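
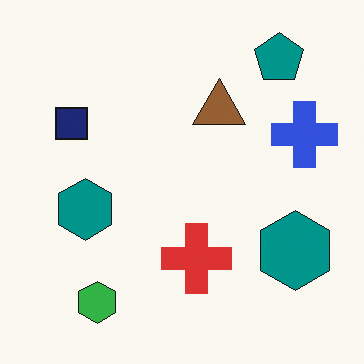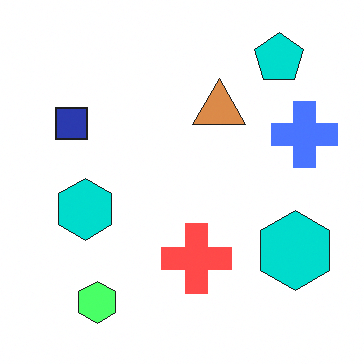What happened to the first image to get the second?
Brightened a lot.

Every pixel — background and shapes alike — is uniformly brightened.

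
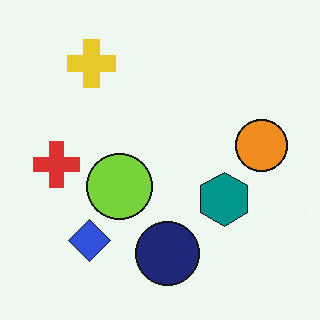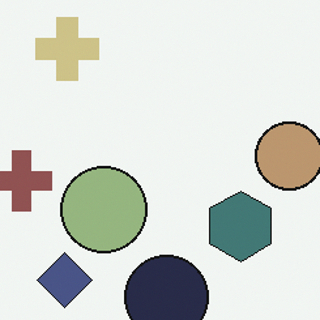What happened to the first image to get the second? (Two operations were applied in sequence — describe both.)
The second image is the first cropped to a modestly smaller region and rescaled, then heavily desaturated.

The visible shapes are larger and the field of view is narrower; shapes near the original edges may be partly or wholly outside the frame — a crop-and-rescale. All colors are more muted and greyish — a global saturation change.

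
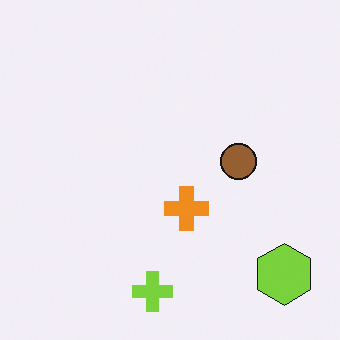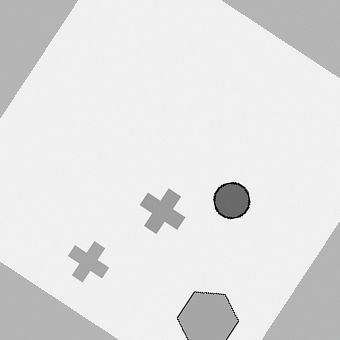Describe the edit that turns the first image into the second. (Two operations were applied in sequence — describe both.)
The second image is the first rotated clockwise by a large amount — several tens of degrees, then converted to grayscale.

Every shape is tilted by the same angle and the image corners show triangular fill wedges — a whole-image rotation by a non-right angle. All color is removed — every shape is now a shade of grey.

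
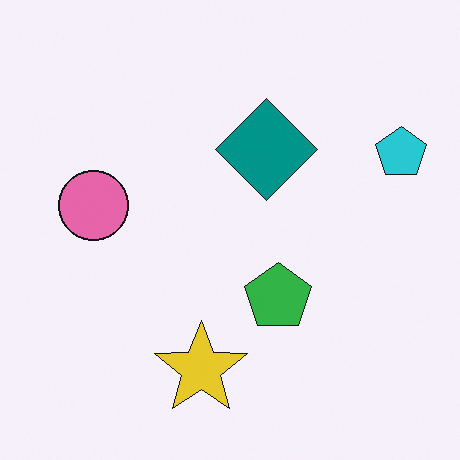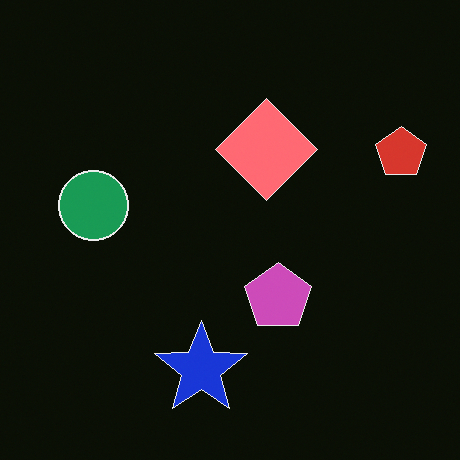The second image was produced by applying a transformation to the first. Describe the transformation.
The image was color-inverted (negative).

The light background has become dark and every shape's color is its complement — a photographic negative.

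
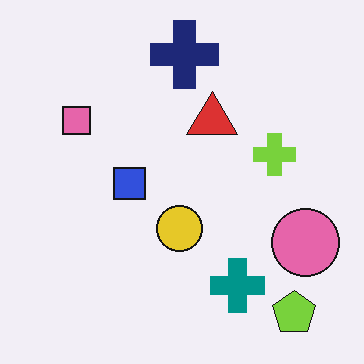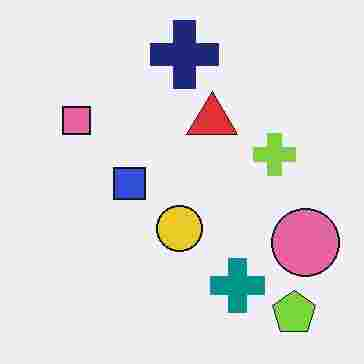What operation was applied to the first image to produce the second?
The second image is the first heavily JPEG-compressed with obvious blocking artifacts.

Blocky 8×8 compression artifacts appear around shape edges and the flat background shows ringing — characteristic JPEG degradation.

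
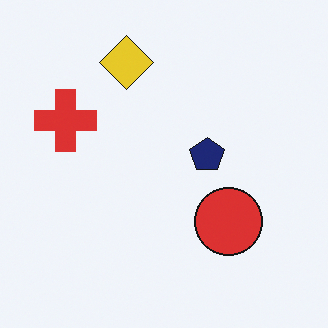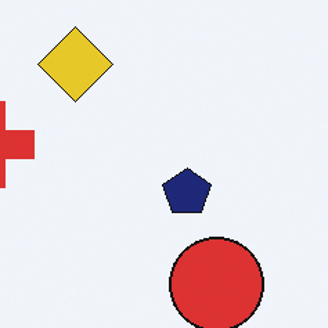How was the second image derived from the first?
It was cropped slightly and scaled back up.

The visible shapes are larger and the field of view is narrower; shapes near the original edges may be partly or wholly outside the frame — a crop-and-rescale.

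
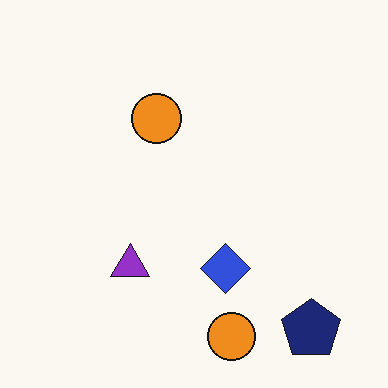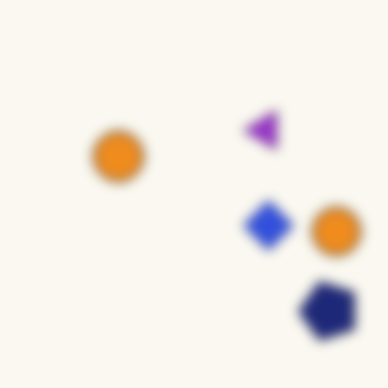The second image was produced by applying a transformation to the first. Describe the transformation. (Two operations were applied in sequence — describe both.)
The image was transposed (reflected across the top-left ↔ bottom-right diagonal), then strongly gaussian-blurred.

Shapes have swapped their row and column positions — what was in the top-right is now in the bottom-left — a diagonal reflection. Shape edges and outlines are uniformly softened across the whole image.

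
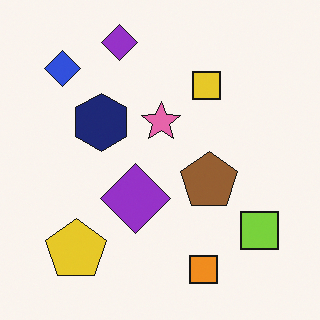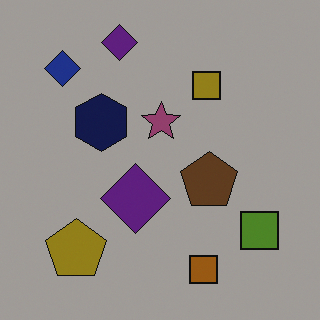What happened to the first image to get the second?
The second image is the first substantially darkened.

Every pixel — background and shapes alike — is uniformly darkened.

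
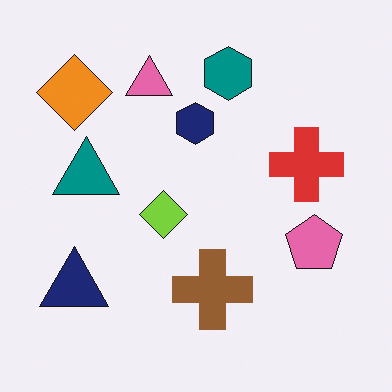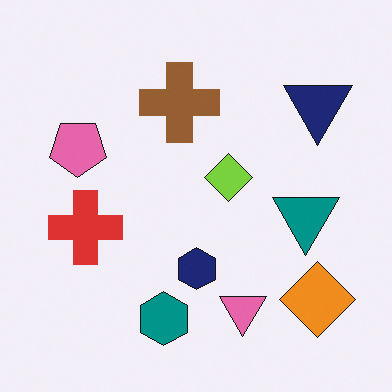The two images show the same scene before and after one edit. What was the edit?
It was rotated 180°.

The orange diamond sits in the top-left of the first image and the bottom-right of the second — consistent with a whole-image 180° rotation.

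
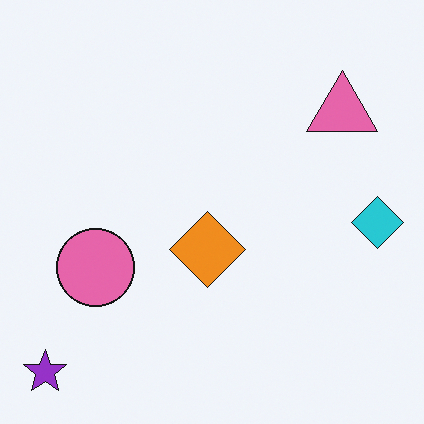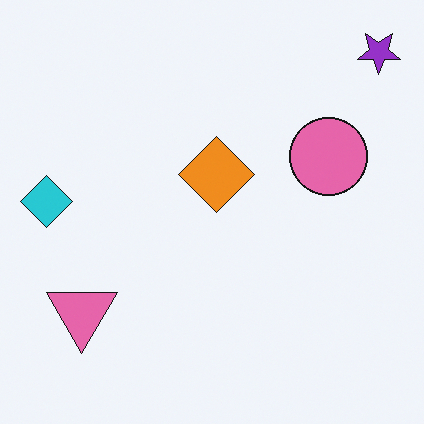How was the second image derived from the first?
The transformation is: rotated 180°.

The purple star sits in the bottom-left of the first image and the top-right of the second — consistent with a whole-image 180° rotation.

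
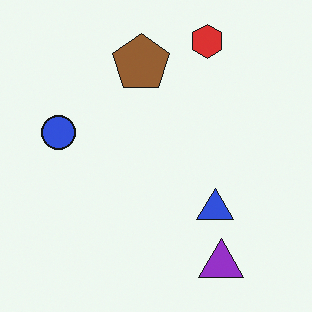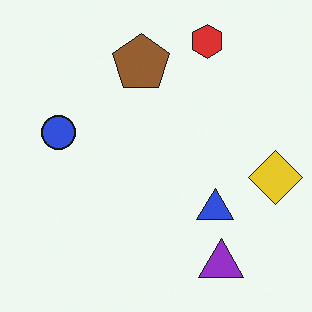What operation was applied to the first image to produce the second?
The transformation is: overlaid with an additional yellow diamond.

A yellow diamond appears in the second image that is absent from the first.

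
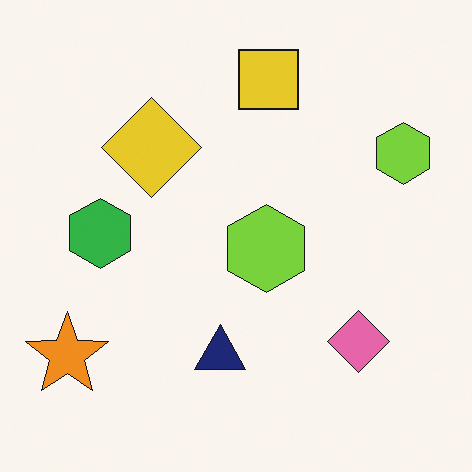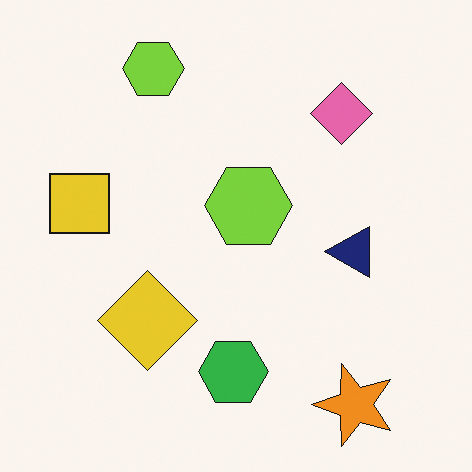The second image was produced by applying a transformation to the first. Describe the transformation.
This is the original image rotated 90° counter-clockwise.

The orange star sits in the bottom-left of the first image and the bottom-right of the second — consistent with a whole-image 90° counter-clockwise rotation.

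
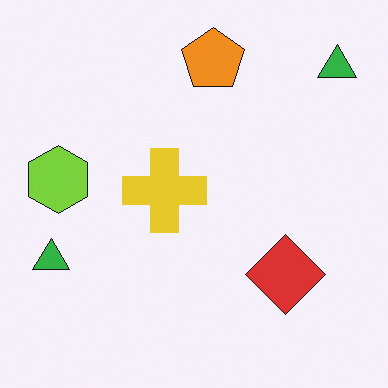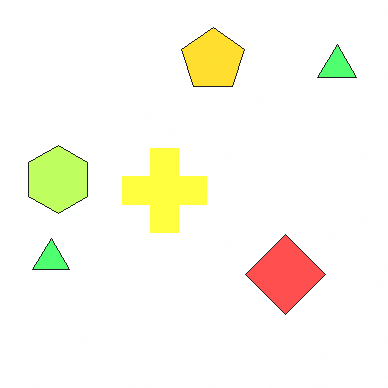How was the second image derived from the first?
The second image is the first noticeably brightened.

Every pixel — background and shapes alike — is uniformly brightened.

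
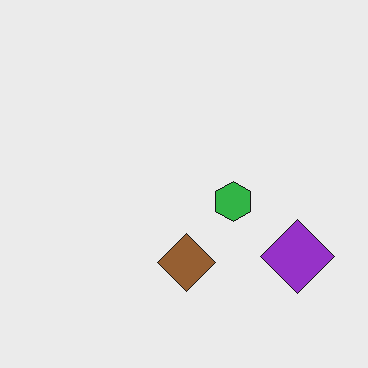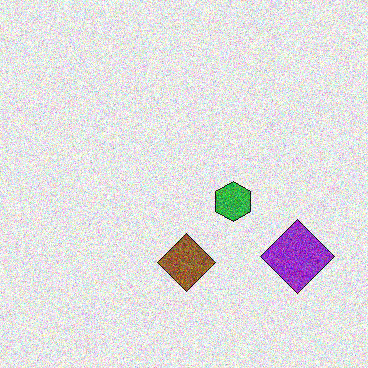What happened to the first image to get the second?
The second image is the first degraded with strong gaussian noise.

Random speckle covers the whole image, including the flat background.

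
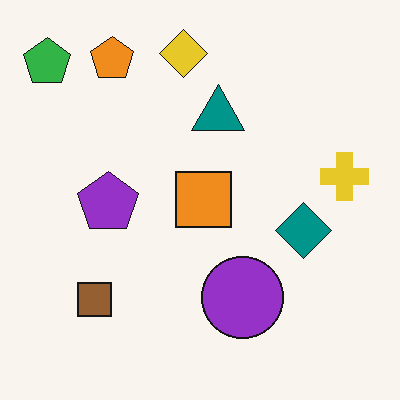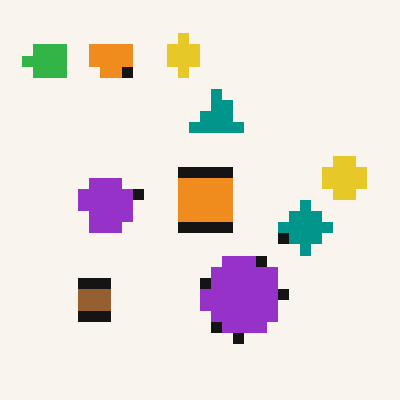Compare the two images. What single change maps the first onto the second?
This is the original image coarsely pixelated.

Shapes are reduced to large square blocks; fine edges and outlines are lost — a downscale-then-upscale (mosaic) effect.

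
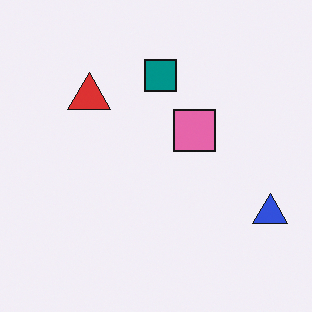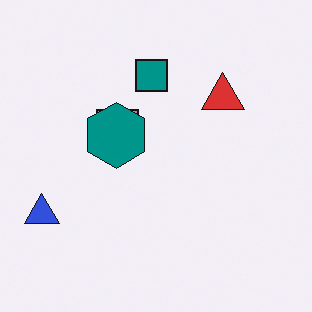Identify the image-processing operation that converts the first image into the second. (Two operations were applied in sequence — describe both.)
The second image is the first flipped horizontally (left ↔ right), then overlaid with an additional teal hexagon.

The blue triangle is in the bottom-right of the first image and the bottom-left of the second — shapes on opposite sides of the vertical midline have swapped in a mirror flip. A teal hexagon appears in the second image that is absent from the first.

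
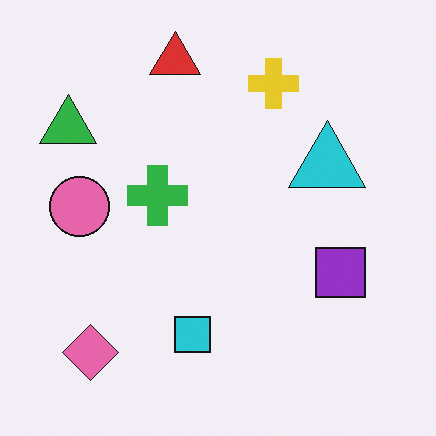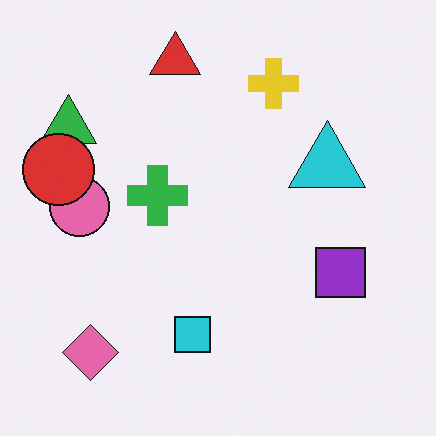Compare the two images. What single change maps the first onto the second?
The second image is the first overlaid with an additional red circle.

A red circle appears in the second image that is absent from the first.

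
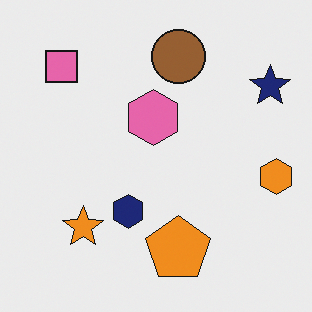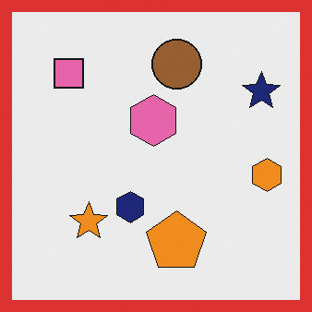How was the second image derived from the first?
The transformation is: framed with a red border.

A solid red frame runs around the edge of the second image, with the content slightly shrunk inside it.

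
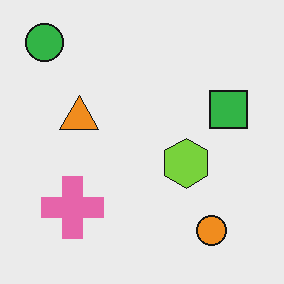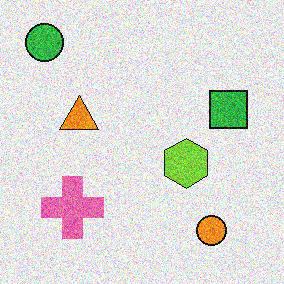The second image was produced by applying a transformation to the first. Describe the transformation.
The second image is the first degraded with visible gaussian noise.

Random speckle covers the whole image, including the flat background.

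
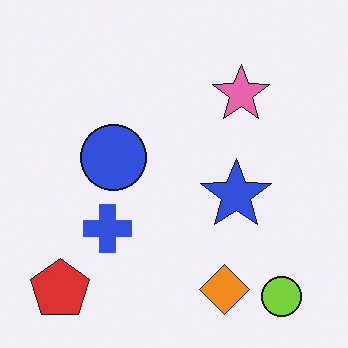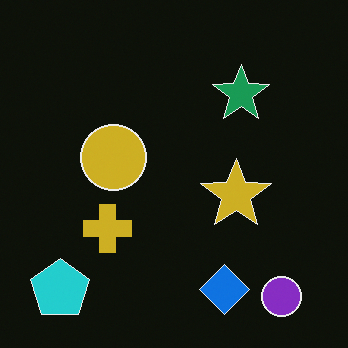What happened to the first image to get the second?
Color-inverted (negative).

The light background has become dark and every shape's color is its complement — a photographic negative.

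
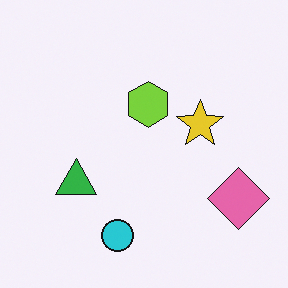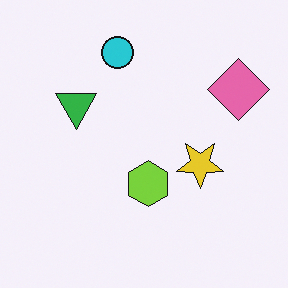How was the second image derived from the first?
The transformation is: flipped vertically (top ↔ bottom).

The cyan circle is in the bottom of the first image and the top of the second — shapes on opposite sides of the horizontal midline have swapped in a mirror flip.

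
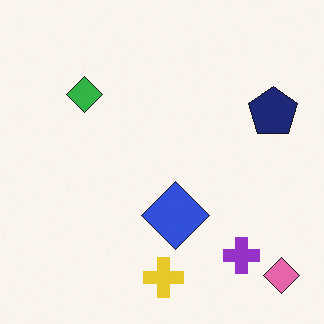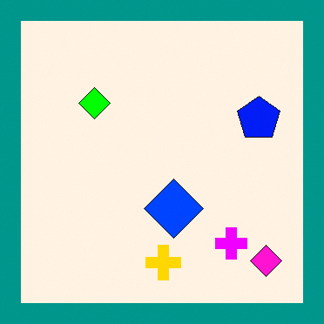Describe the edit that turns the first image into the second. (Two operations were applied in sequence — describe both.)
This is the original image heavily oversaturated, then framed with a teal border.

All colors are more vivid — a global saturation change. A solid teal frame runs around the edge of the second image, with the content slightly shrunk inside it.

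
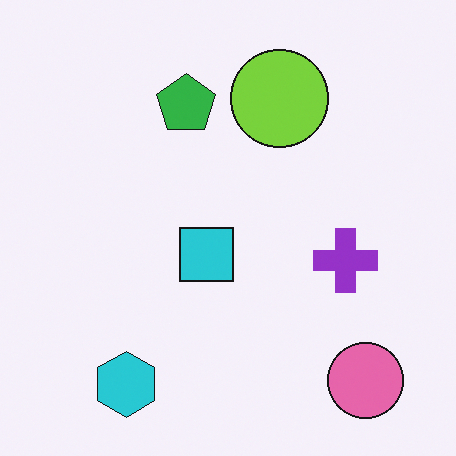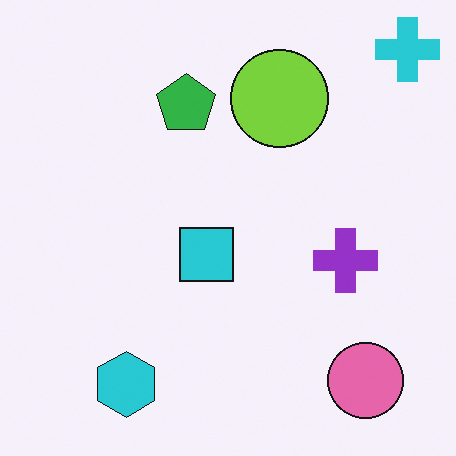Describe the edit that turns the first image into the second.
The second image is the first overlaid with an additional cyan cross.

A cyan cross appears in the second image that is absent from the first.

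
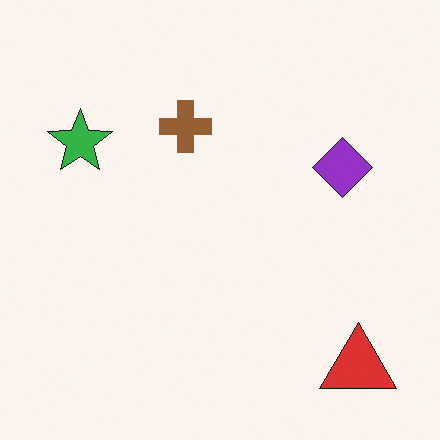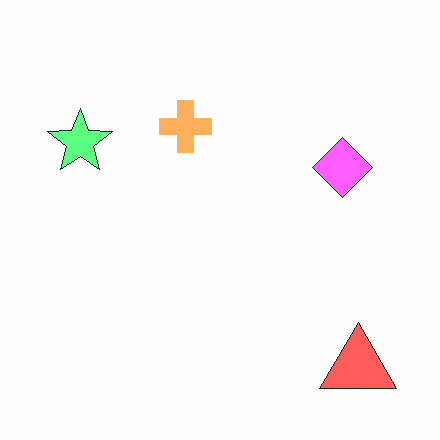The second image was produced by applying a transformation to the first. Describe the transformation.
The image was noticeably brightened.

Every pixel — background and shapes alike — is uniformly brightened.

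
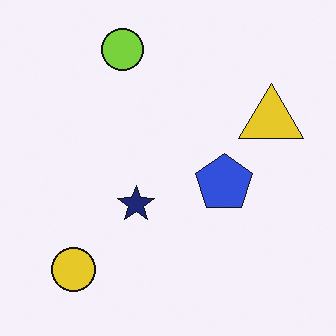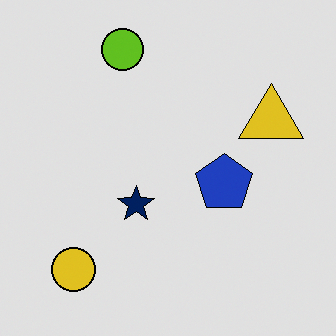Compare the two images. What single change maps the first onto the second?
The second image is the first moderately posterized.

Each flat color has snapped to a coarser quantized level — most visibly, the near-white background has dropped to a flat grey.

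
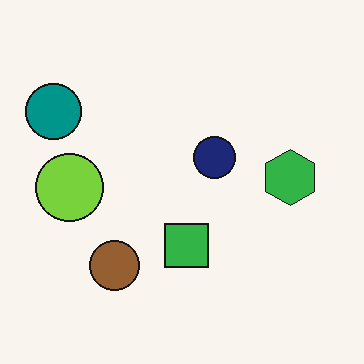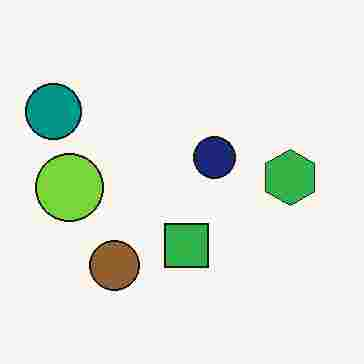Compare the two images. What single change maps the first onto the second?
The second image is the first heavily JPEG-compressed with obvious blocking artifacts.

Blocky 8×8 compression artifacts appear around shape edges and the flat background shows ringing — characteristic JPEG degradation.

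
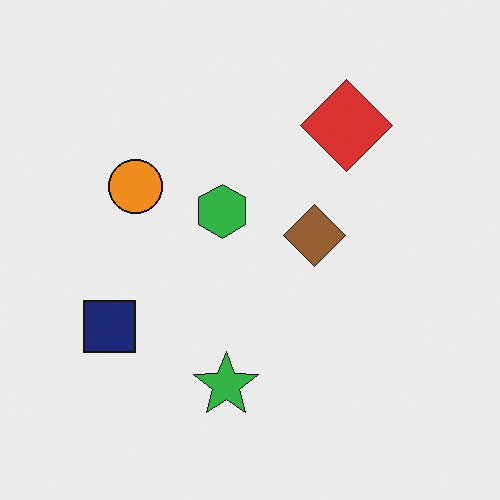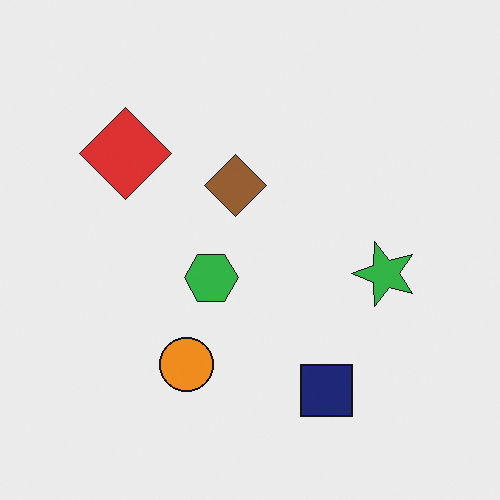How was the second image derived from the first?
The second image is the first rotated 90° counter-clockwise.

The navy square sits in the left of the first image and the bottom of the second — consistent with a whole-image 90° counter-clockwise rotation.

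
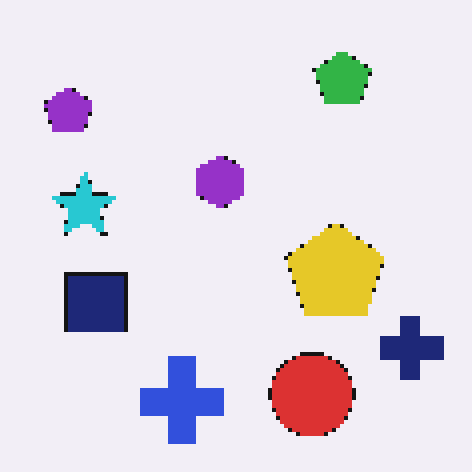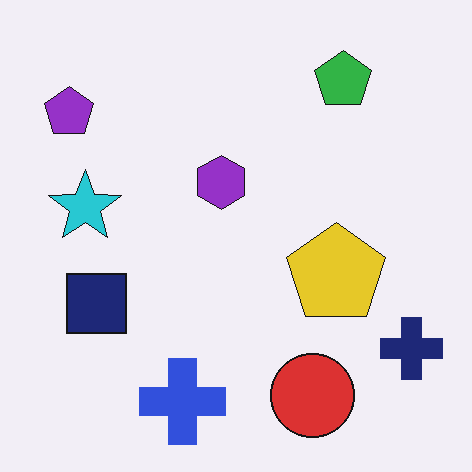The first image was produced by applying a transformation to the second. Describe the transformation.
The image was lightly pixelated (a mild mosaic effect).

Shapes are reduced to large square blocks; fine edges and outlines are lost — a downscale-then-upscale (mosaic) effect.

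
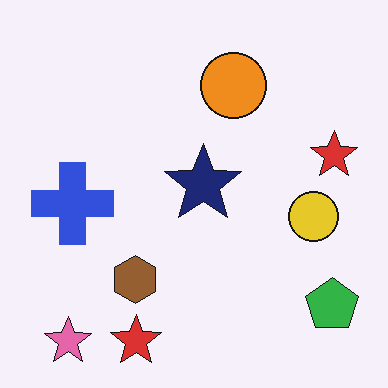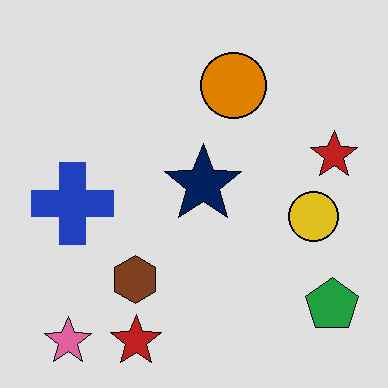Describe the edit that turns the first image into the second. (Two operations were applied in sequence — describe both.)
Posterized to a reduced palette, then given moderate JPEG compression.

Each flat color has snapped to a coarser quantized level — most visibly, the near-white background has dropped to a flat grey. Blocky 8×8 compression artifacts appear around shape edges and the flat background shows ringing — characteristic JPEG degradation.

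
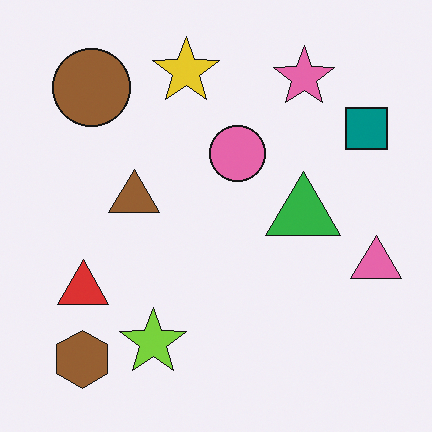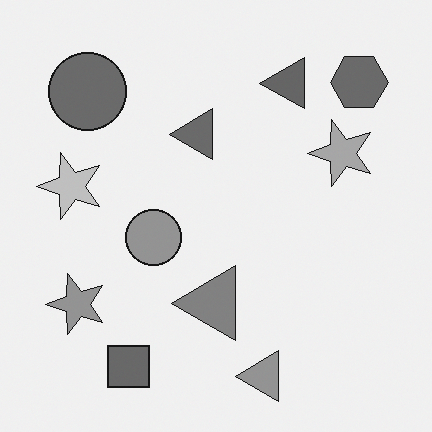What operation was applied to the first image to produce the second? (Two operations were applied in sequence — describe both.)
It was transposed (reflected across the top-left ↔ bottom-right diagonal), then converted to grayscale.

Shapes have swapped their row and column positions — what was in the top-right is now in the bottom-left — a diagonal reflection. All color is removed — every shape is now a shade of grey.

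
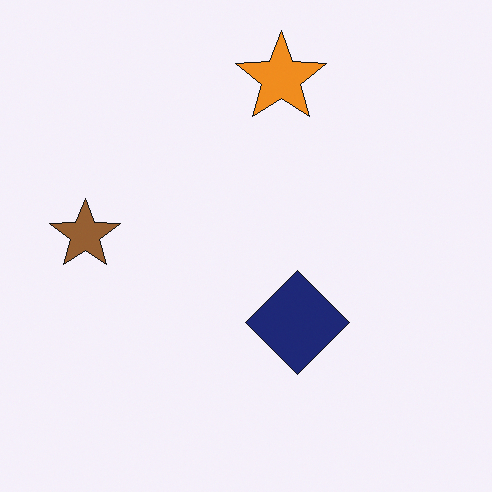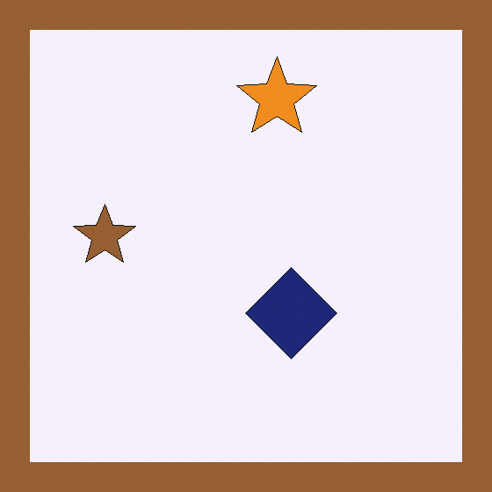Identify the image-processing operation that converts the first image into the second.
The second image is the first framed with a brown border.

A solid brown frame runs around the edge of the second image, with the content slightly shrunk inside it.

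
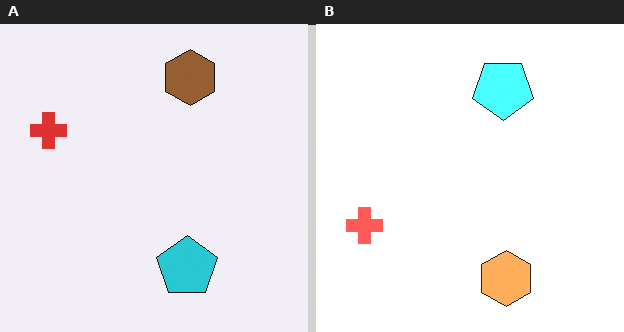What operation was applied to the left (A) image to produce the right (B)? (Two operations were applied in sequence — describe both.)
The image was flipped vertically (top ↔ bottom), then noticeably brightened.

The brown hexagon is in the top of the left (A) image and the bottom of the right (B) — shapes on opposite sides of the horizontal midline have swapped in a mirror flip. Every pixel — background and shapes alike — is uniformly brightened.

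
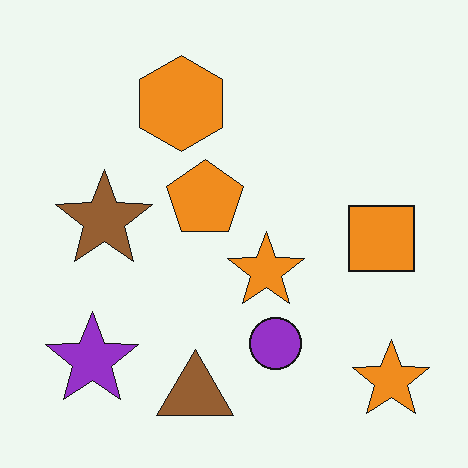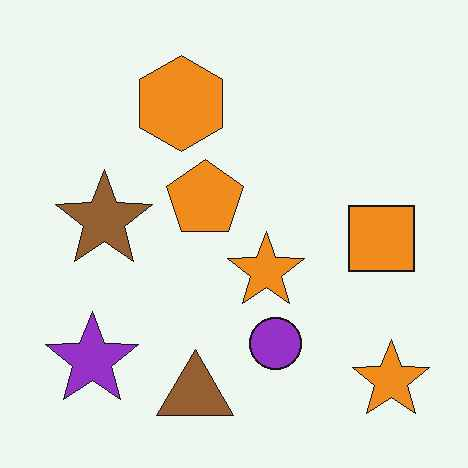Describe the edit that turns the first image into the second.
The second image is the first JPEG-compressed with visible artifacts.

Blocky 8×8 compression artifacts appear around shape edges and the flat background shows ringing — characteristic JPEG degradation.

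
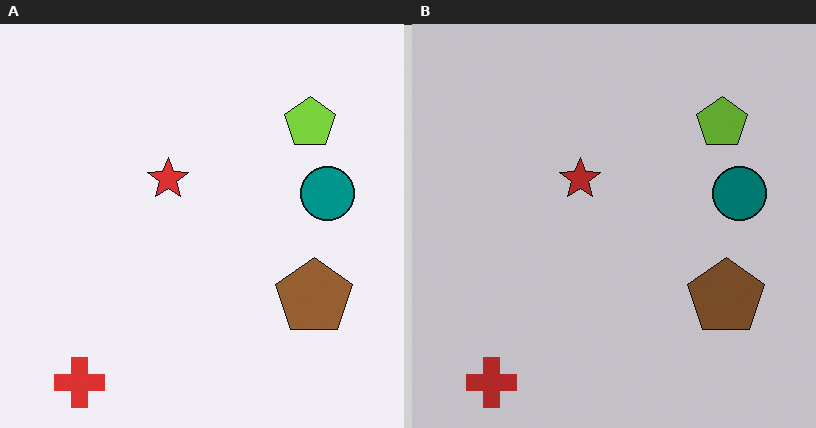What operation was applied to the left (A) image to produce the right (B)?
Darkened a little.

Every pixel — background and shapes alike — is uniformly darkened.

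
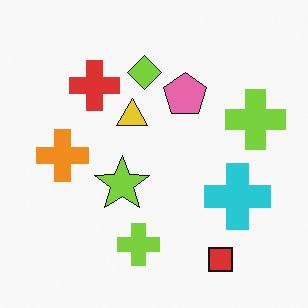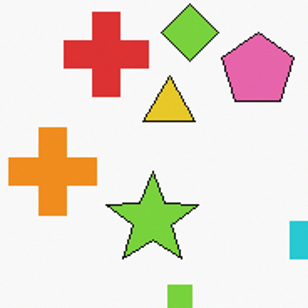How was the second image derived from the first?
It was cropped tightly and scaled back up.

The visible shapes are larger and the field of view is narrower; shapes near the original edges may be partly or wholly outside the frame — a crop-and-rescale.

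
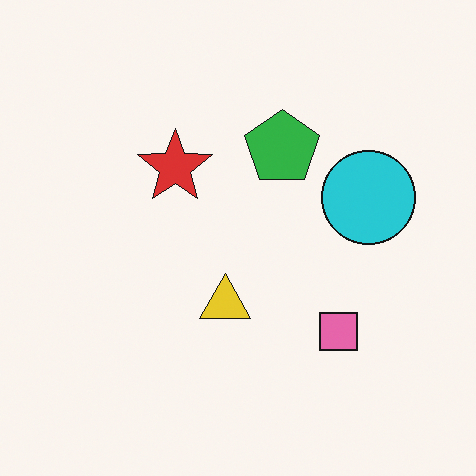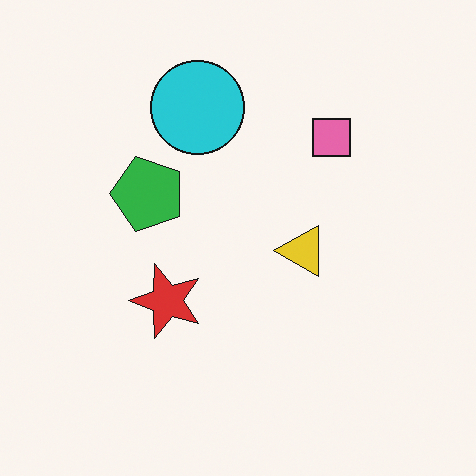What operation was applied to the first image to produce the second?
It was rotated 90° counter-clockwise.

The pink square sits in the bottom-right of the first image and the top-right of the second — consistent with a whole-image 90° counter-clockwise rotation.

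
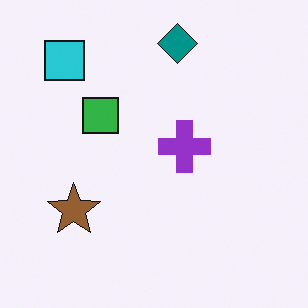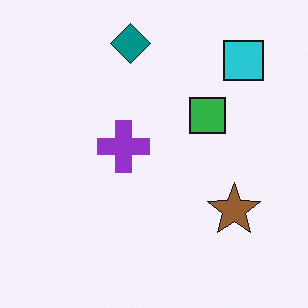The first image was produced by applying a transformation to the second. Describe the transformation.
The first image is the second flipped horizontally (left ↔ right).

The cyan square is in the top-right of the second image and the top-left of the first — shapes on opposite sides of the vertical midline have swapped in a mirror flip.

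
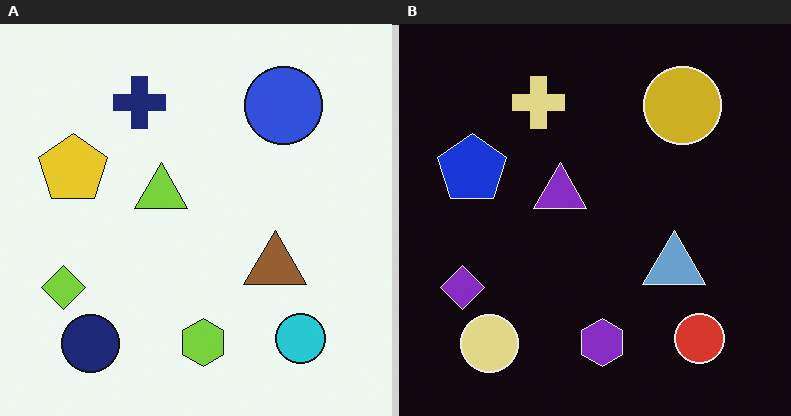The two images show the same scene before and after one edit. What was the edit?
Color-inverted (negative).

The light background has become dark and every shape's color is its complement — a photographic negative.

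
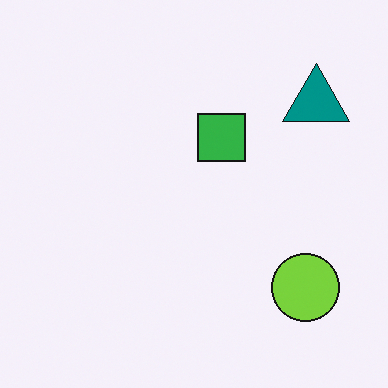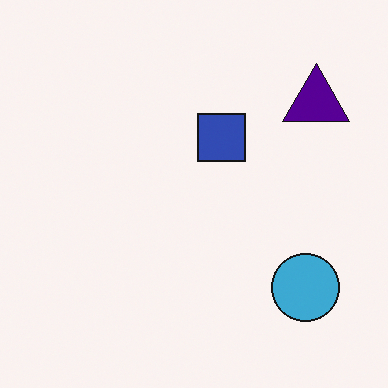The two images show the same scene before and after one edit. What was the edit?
The image was hue-shifted noticeably.

Every shape's color has rotated by the same amount around the hue wheel — a uniform hue shift.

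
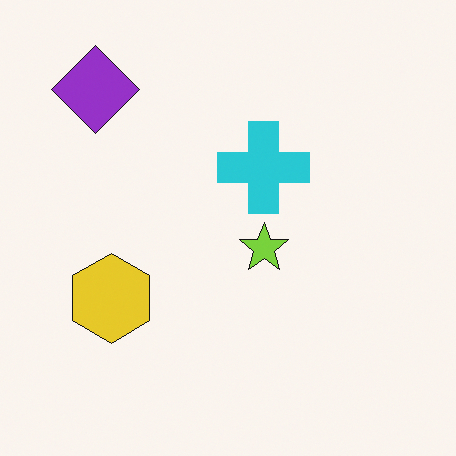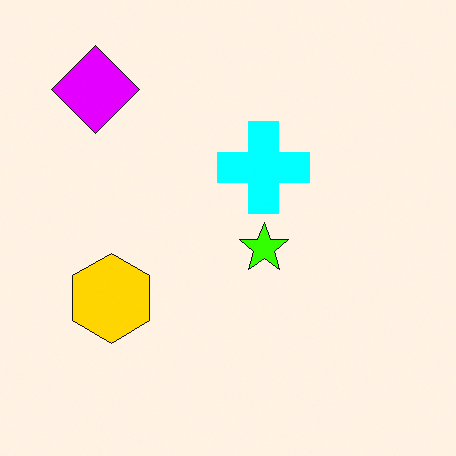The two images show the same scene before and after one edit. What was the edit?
The image was made much more vivid (saturation change).

All colors are more vivid — a global saturation change.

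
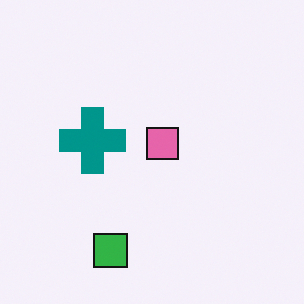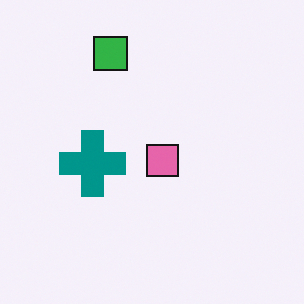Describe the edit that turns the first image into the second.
Flipped vertically (top ↔ bottom).

The green square is in the bottom of the first image and the top of the second — shapes on opposite sides of the horizontal midline have swapped in a mirror flip.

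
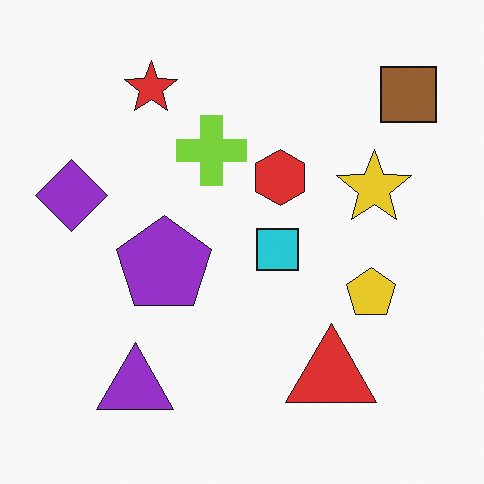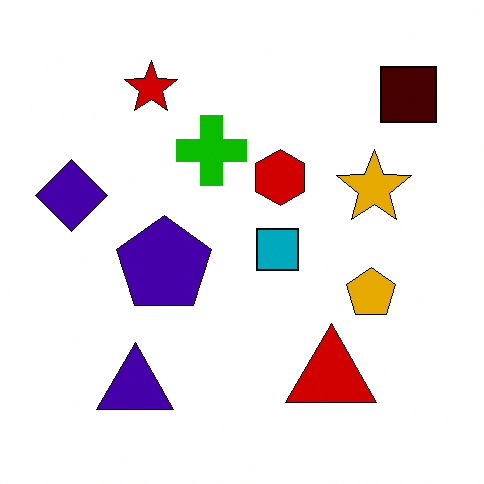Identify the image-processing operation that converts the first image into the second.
The image was boosted in contrast.

Tones are pushed away from mid-grey across the whole image — a global contrast change.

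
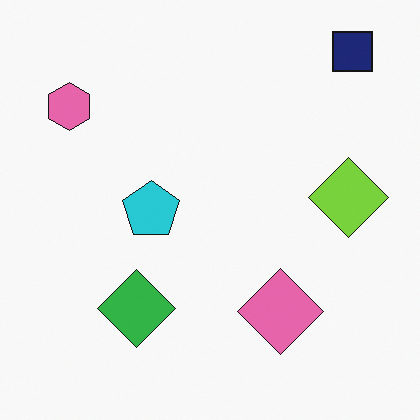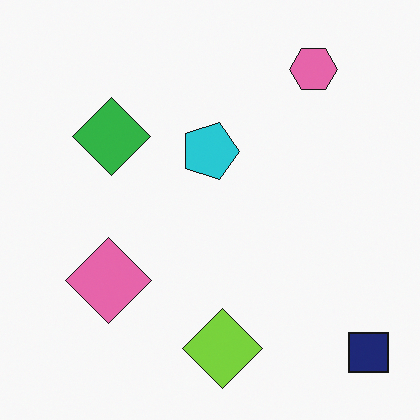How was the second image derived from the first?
This is the original image rotated 90° clockwise.

The navy square sits in the top-right of the first image and the bottom-right of the second — consistent with a whole-image 90° clockwise rotation.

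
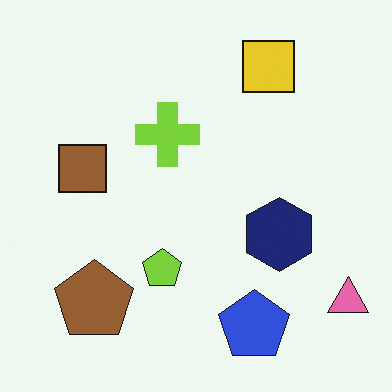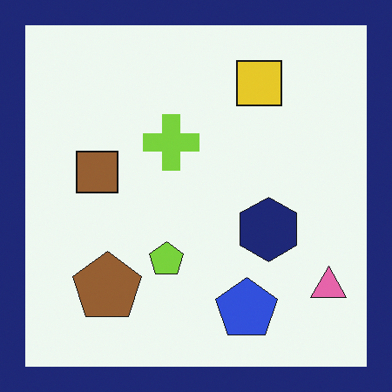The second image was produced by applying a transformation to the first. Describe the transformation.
This is the original image framed with a navy border.

A solid navy frame runs around the edge of the second image, with the content slightly shrunk inside it.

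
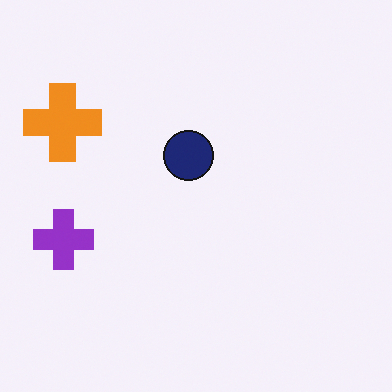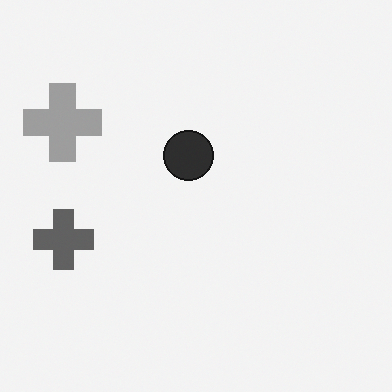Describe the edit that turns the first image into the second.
It was converted to grayscale.

All color is removed — every shape is now a shade of grey.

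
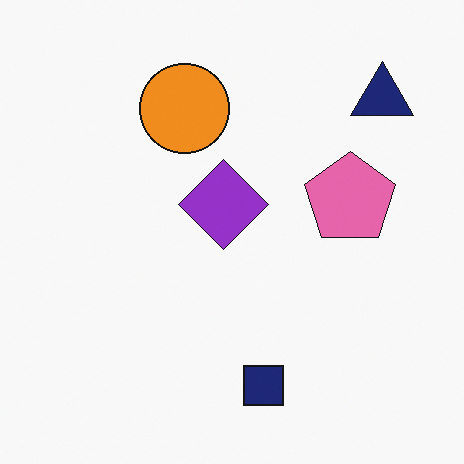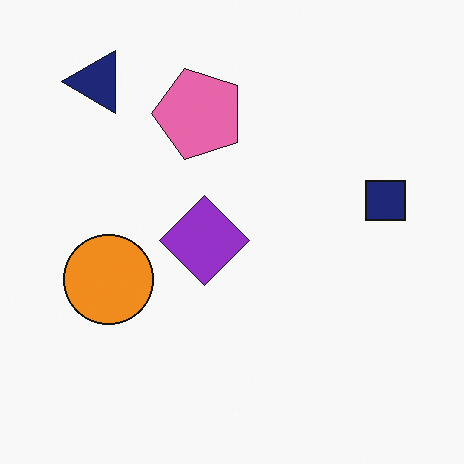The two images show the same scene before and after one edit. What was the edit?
The image was rotated 90° counter-clockwise.

The navy triangle sits in the top-right of the first image and the top-left of the second — consistent with a whole-image 90° counter-clockwise rotation.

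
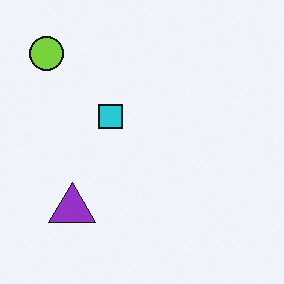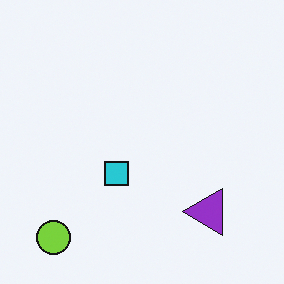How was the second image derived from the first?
The second image is the first rotated 90° counter-clockwise.

The lime circle sits in the top-left of the first image and the bottom-left of the second — consistent with a whole-image 90° counter-clockwise rotation.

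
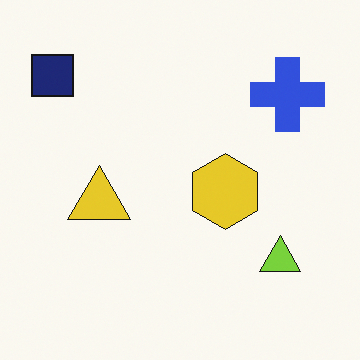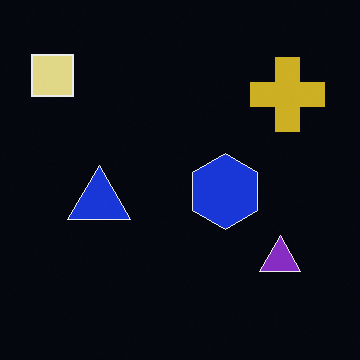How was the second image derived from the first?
This is the original image color-inverted (negative).

The light background has become dark and every shape's color is its complement — a photographic negative.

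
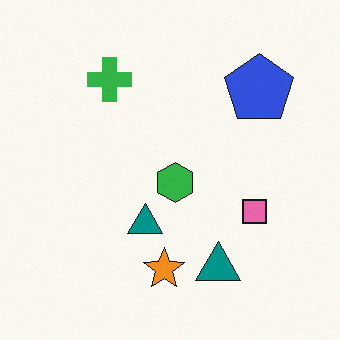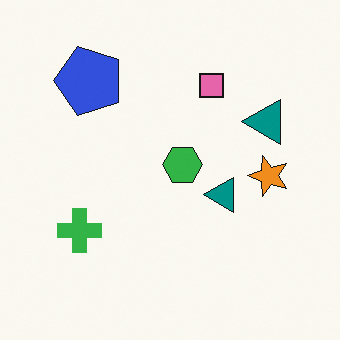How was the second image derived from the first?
Rotated 90° counter-clockwise.

The blue pentagon sits in the top-right of the first image and the top-left of the second — consistent with a whole-image 90° counter-clockwise rotation.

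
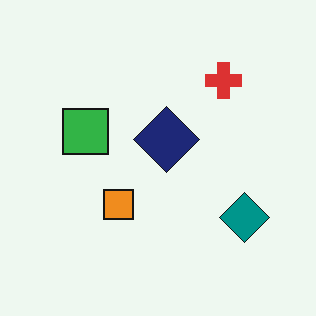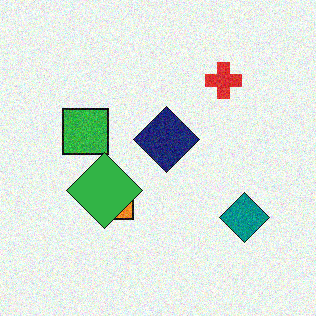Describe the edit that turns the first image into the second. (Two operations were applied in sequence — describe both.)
This is the original image degraded with visible gaussian noise, then overlaid with an additional green diamond.

Random speckle covers the whole image, including the flat background. A green diamond appears in the second image that is absent from the first.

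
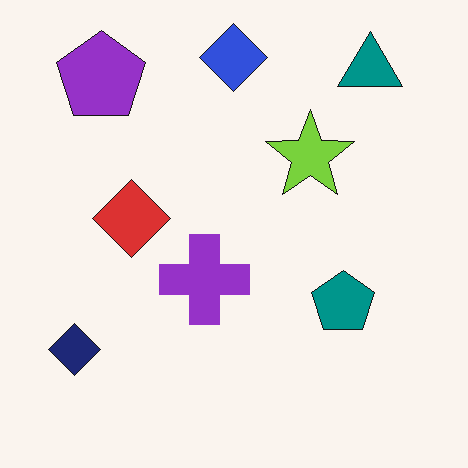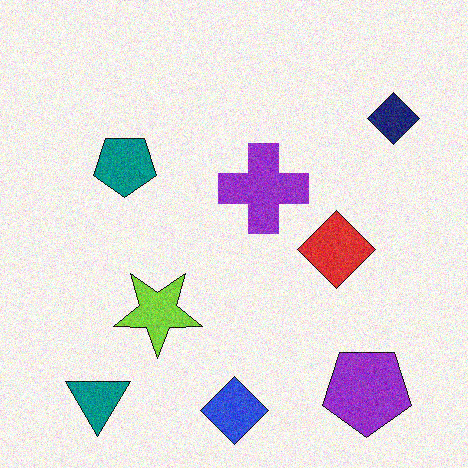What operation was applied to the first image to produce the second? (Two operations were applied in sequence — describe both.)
Degraded with moderate additive noise, then rotated 180°.

Random speckle covers the whole image, including the flat background. The teal triangle sits in the top-right of the first image and the bottom-left of the second — consistent with a whole-image 180° rotation.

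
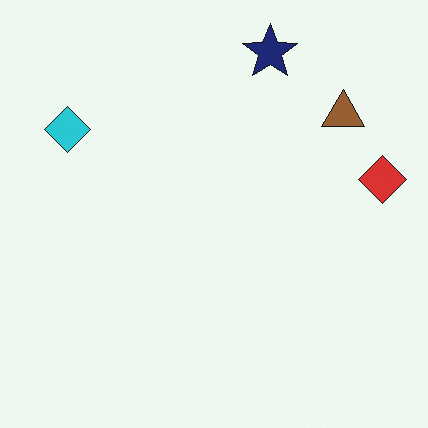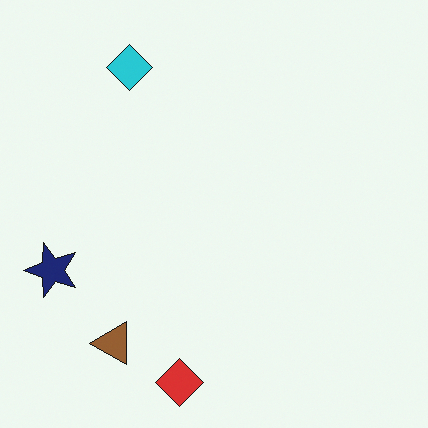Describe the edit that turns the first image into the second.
The second image is the first transposed (reflected across the top-left ↔ bottom-right diagonal).

Shapes have swapped their row and column positions — what was in the top-right is now in the bottom-left — a diagonal reflection.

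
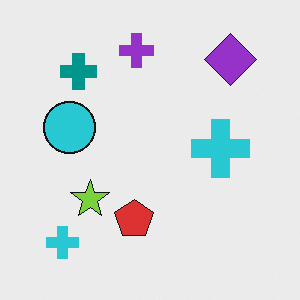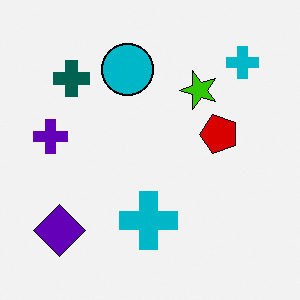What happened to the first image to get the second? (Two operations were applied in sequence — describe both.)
It was transposed (reflected across the top-left ↔ bottom-right diagonal), then boosted in contrast.

Shapes have swapped their row and column positions — what was in the top-right is now in the bottom-left — a diagonal reflection. Tones are pushed away from mid-grey across the whole image — a global contrast change.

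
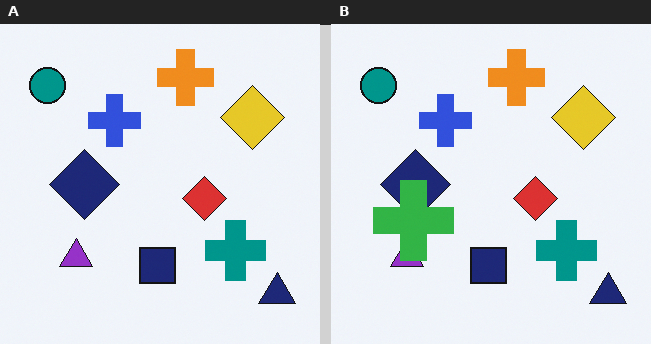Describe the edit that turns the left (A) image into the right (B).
The image was overlaid with an additional green cross.

A green cross appears in the right (B) image that is absent from the left (A).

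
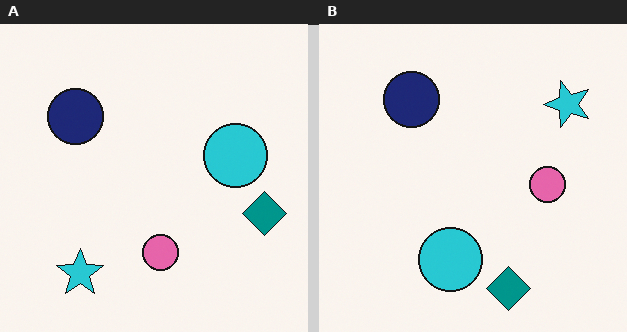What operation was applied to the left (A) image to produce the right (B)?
This is the original image transposed (reflected across the top-left ↔ bottom-right diagonal).

Shapes have swapped their row and column positions — what was in the top-right is now in the bottom-left — a diagonal reflection.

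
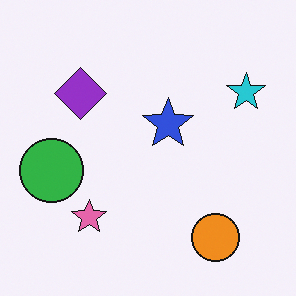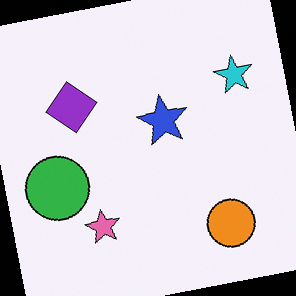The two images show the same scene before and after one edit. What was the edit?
It was rotated counter-clockwise by a slight angle.

Every shape is tilted by the same angle and the image corners show triangular fill wedges — a whole-image rotation by a non-right angle.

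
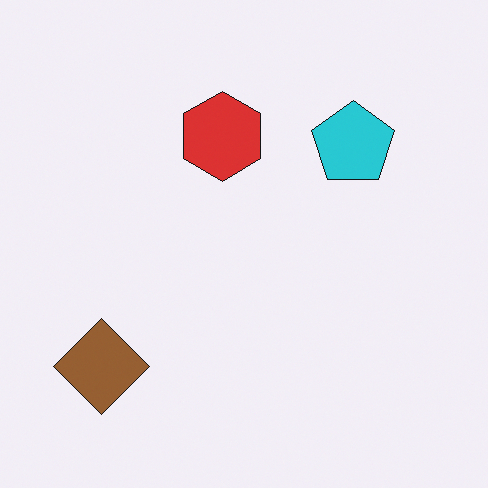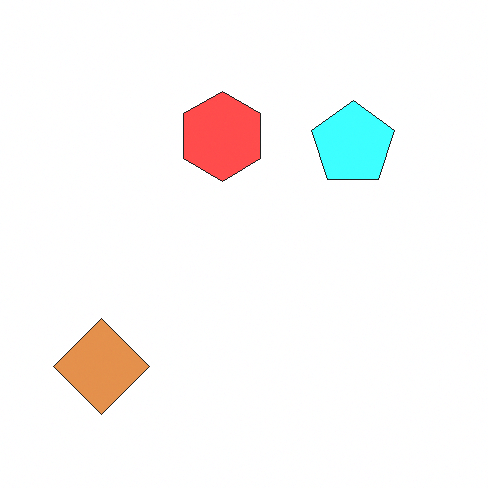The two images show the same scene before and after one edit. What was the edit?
Substantially brightened.

Every pixel — background and shapes alike — is uniformly brightened.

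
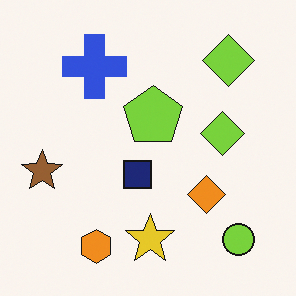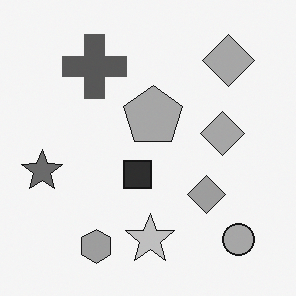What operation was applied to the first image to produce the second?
It was converted to grayscale.

All color is removed — every shape is now a shade of grey.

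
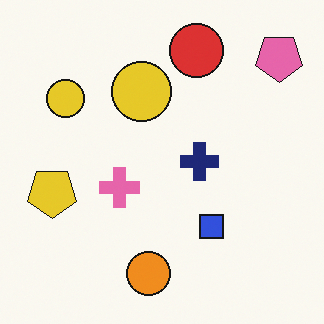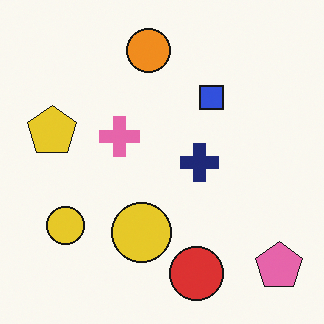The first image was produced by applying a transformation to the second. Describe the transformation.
The transformation is: flipped vertically (top ↔ bottom).

The orange circle is in the top of the second image and the bottom of the first — shapes on opposite sides of the horizontal midline have swapped in a mirror flip.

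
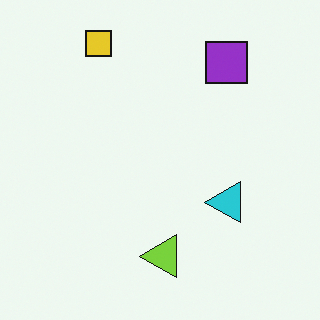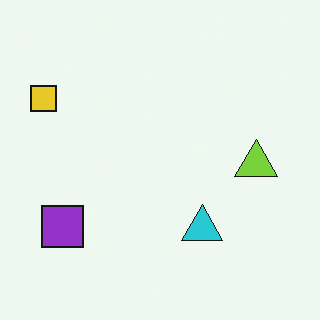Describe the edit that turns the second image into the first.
This is the original image transposed (reflected across the top-left ↔ bottom-right diagonal).

Shapes have swapped their row and column positions — what was in the top-right is now in the bottom-left — a diagonal reflection.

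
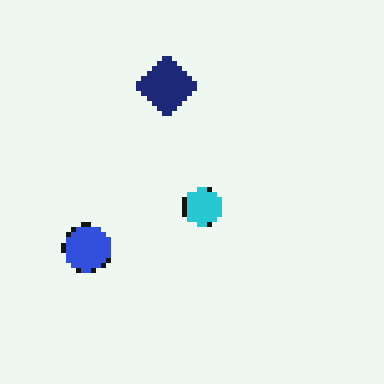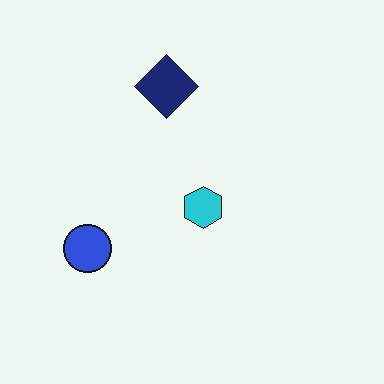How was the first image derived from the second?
The transformation is: mildly pixelated.

Shapes are reduced to large square blocks; fine edges and outlines are lost — a downscale-then-upscale (mosaic) effect.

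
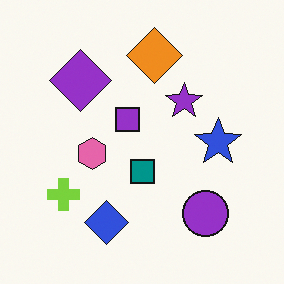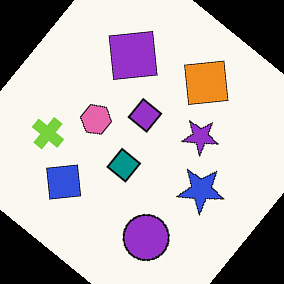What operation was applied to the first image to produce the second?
It was rotated clockwise by a large amount — several tens of degrees.

Every shape is tilted by the same angle and the image corners show triangular fill wedges — a whole-image rotation by a non-right angle.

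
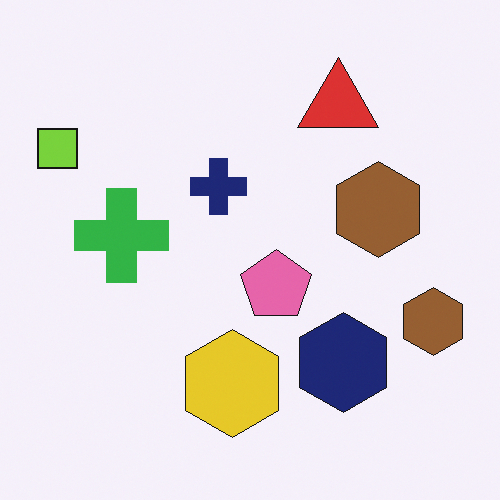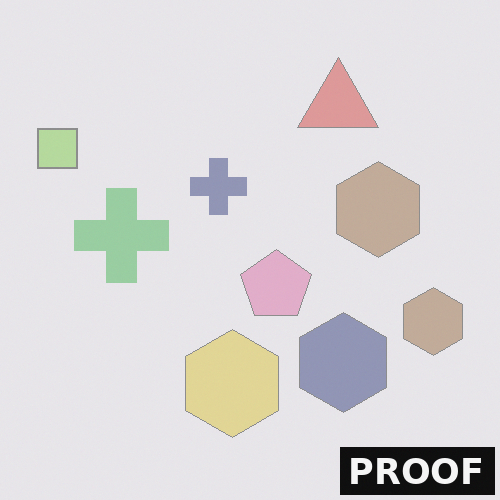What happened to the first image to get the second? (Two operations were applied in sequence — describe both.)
Given much lower contrast, then watermarked with the text "PROOF" in the lower-right corner.

Tones are pushed toward mid-grey across the whole image — a global contrast change. A dark label reading "PROOF" appears in the lower-right corner.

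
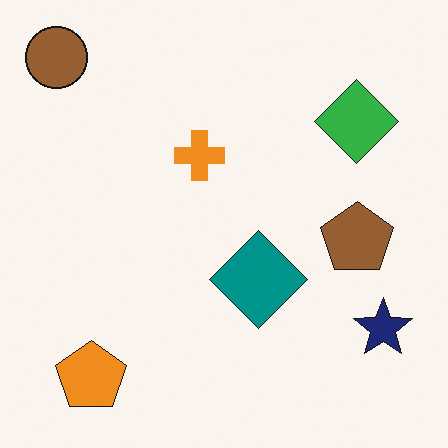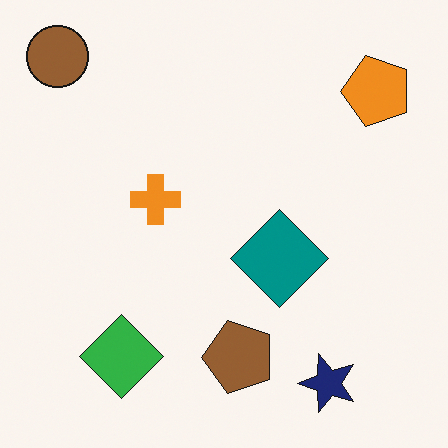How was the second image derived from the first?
Transposed (reflected across the top-left ↔ bottom-right diagonal).

Shapes have swapped their row and column positions — what was in the top-right is now in the bottom-left — a diagonal reflection.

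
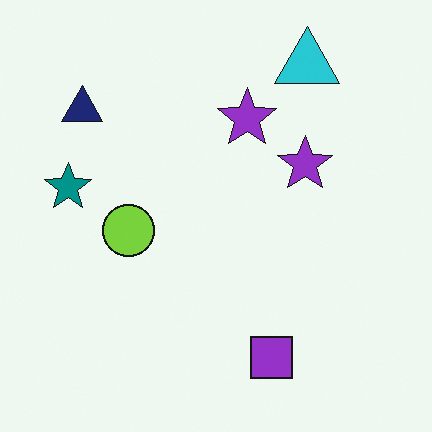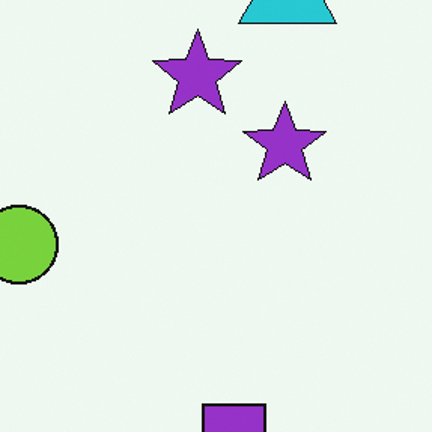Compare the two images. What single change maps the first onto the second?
The image was cropped slightly and scaled back up.

The visible shapes are larger and the field of view is narrower; shapes near the original edges may be partly or wholly outside the frame — a crop-and-rescale.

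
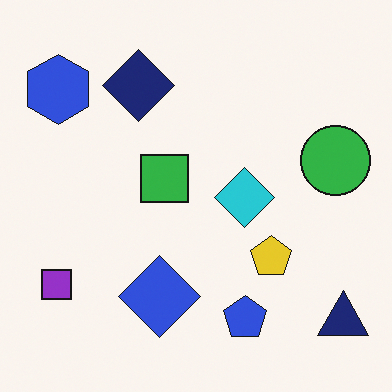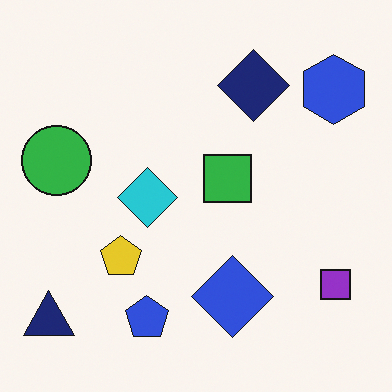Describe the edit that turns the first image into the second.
The transformation is: flipped horizontally (left ↔ right).

The navy triangle is in the bottom-right of the first image and the bottom-left of the second — shapes on opposite sides of the vertical midline have swapped in a mirror flip.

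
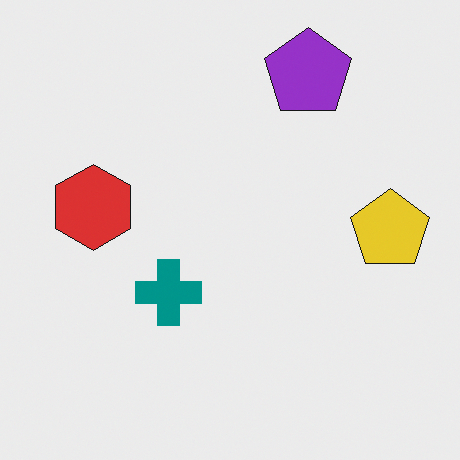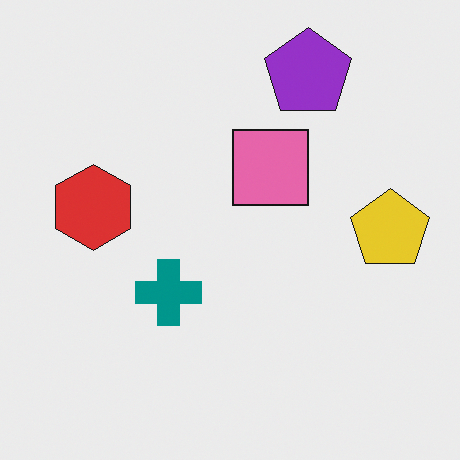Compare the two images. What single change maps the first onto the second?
This is the original image overlaid with an additional pink square.

A pink square appears in the second image that is absent from the first.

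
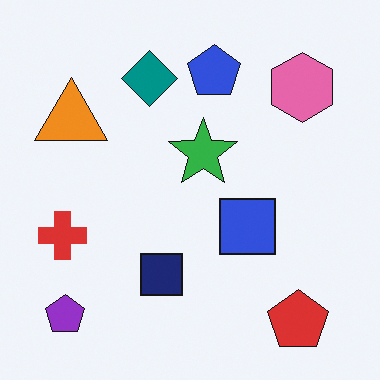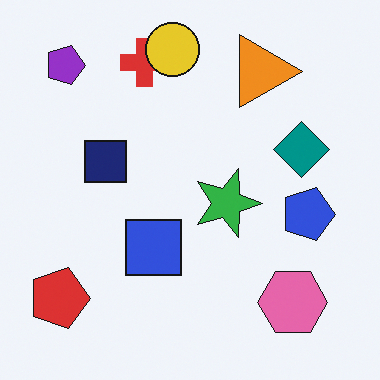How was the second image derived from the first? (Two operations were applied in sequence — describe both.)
The second image is the first rotated 90° clockwise, then overlaid with an additional yellow circle.

The purple pentagon sits in the bottom-left of the first image and the top-left of the second — consistent with a whole-image 90° clockwise rotation. A yellow circle appears in the second image that is absent from the first.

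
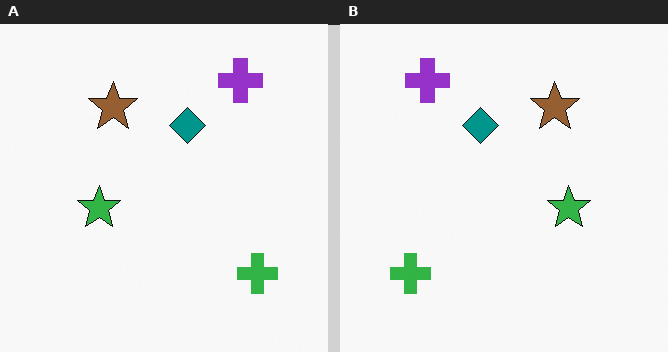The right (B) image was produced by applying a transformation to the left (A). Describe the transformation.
This is the original image flipped horizontally (left ↔ right).

The green cross is in the bottom-right of the left (A) image and the bottom-left of the right (B) — shapes on opposite sides of the vertical midline have swapped in a mirror flip.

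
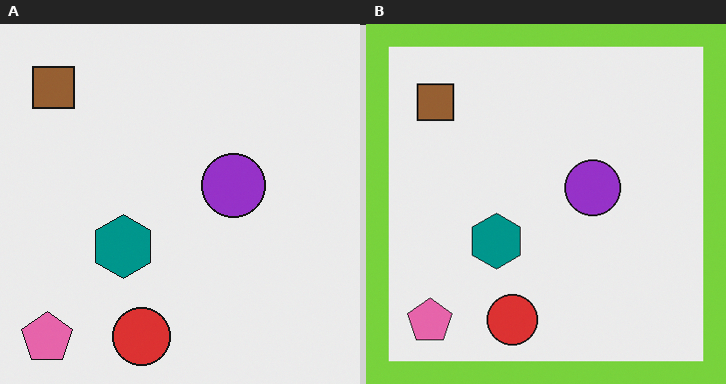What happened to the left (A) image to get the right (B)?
It was framed with a lime border.

A solid lime frame runs around the edge of the right (B) image, with the content slightly shrunk inside it.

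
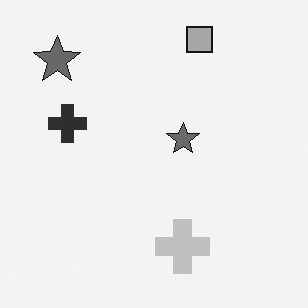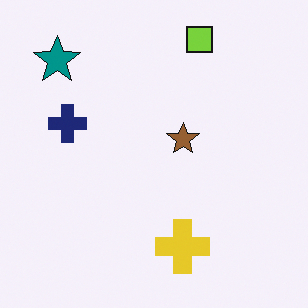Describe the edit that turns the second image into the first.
The first image is the second converted to grayscale.

All color is removed — every shape is now a shade of grey.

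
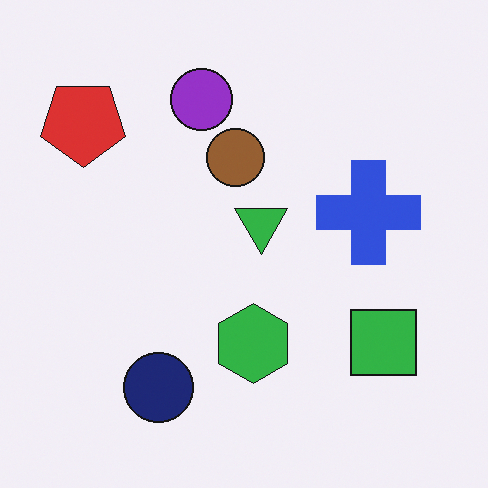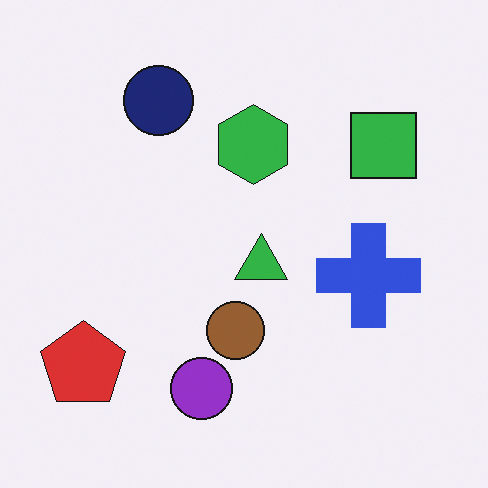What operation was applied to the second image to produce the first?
The first image is the second flipped vertically (top ↔ bottom).

The navy circle is in the top-left of the second image and the bottom-left of the first — shapes on opposite sides of the horizontal midline have swapped in a mirror flip.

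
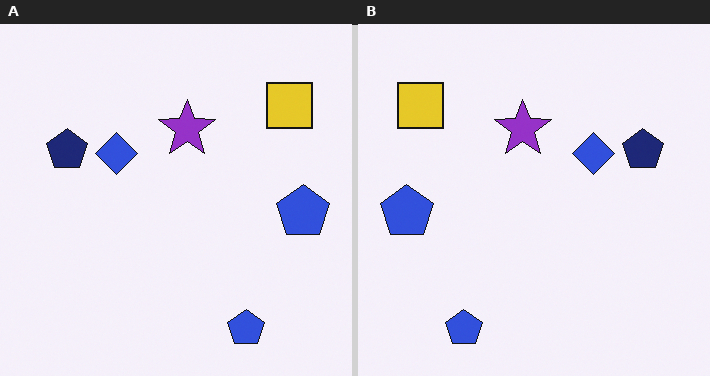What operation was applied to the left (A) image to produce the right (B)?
The transformation is: flipped horizontally (left ↔ right).

The yellow square is in the top-right of the left (A) image and the top-left of the right (B) — shapes on opposite sides of the vertical midline have swapped in a mirror flip.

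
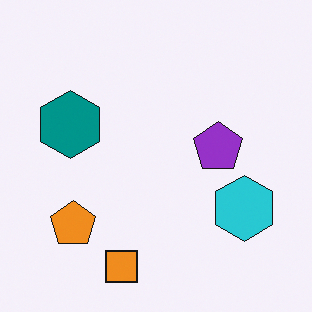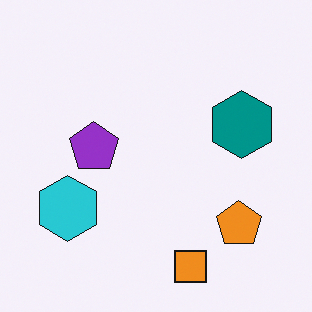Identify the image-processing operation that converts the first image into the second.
The transformation is: flipped horizontally (left ↔ right).

The cyan hexagon is in the right of the first image and the left of the second — shapes on opposite sides of the vertical midline have swapped in a mirror flip.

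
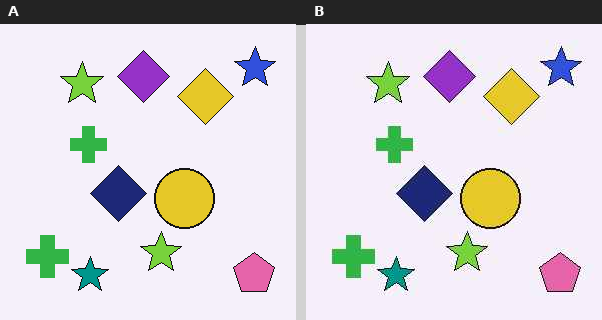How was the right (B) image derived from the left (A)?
This is the original image given moderate JPEG compression.

Blocky 8×8 compression artifacts appear around shape edges and the flat background shows ringing — characteristic JPEG degradation.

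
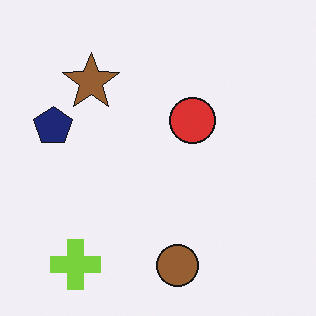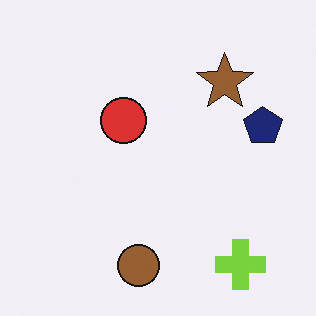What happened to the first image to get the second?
It was flipped horizontally (left ↔ right).

The navy pentagon is in the left of the first image and the right of the second — shapes on opposite sides of the vertical midline have swapped in a mirror flip.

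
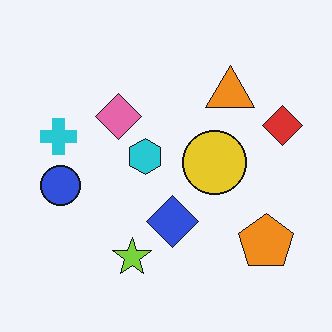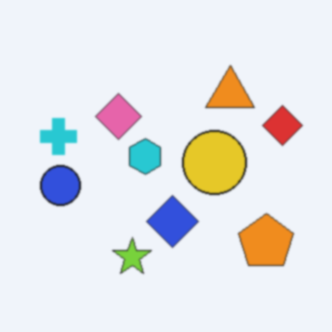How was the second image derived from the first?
It was given a subtle gaussian blur.

Shape edges and outlines are uniformly softened across the whole image.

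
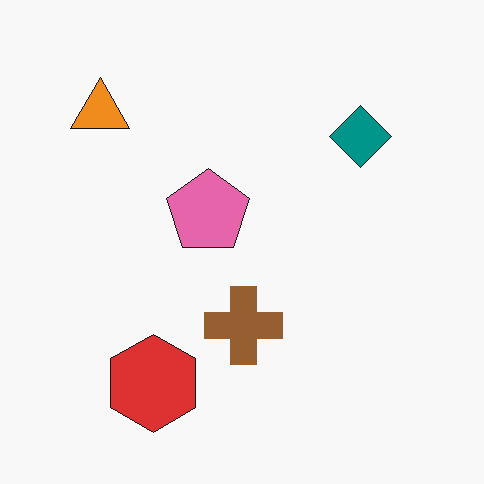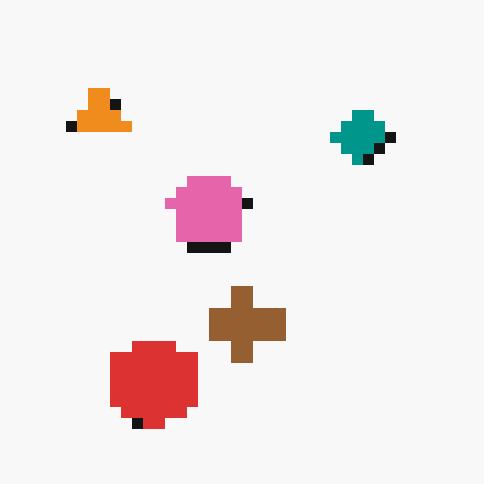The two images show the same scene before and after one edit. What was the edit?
The second image is the first coarsely pixelated.

Shapes are reduced to large square blocks; fine edges and outlines are lost — a downscale-then-upscale (mosaic) effect.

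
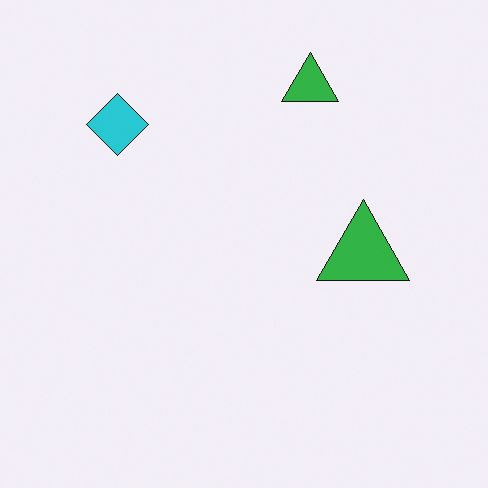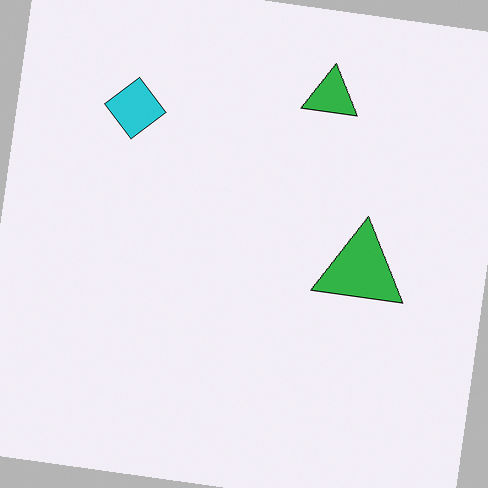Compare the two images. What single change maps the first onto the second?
The second image is the first rotated clockwise by a small amount.

Every shape is tilted by the same angle and the image corners show triangular fill wedges — a whole-image rotation by a non-right angle.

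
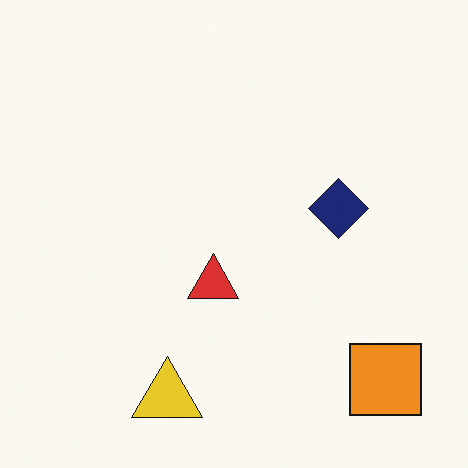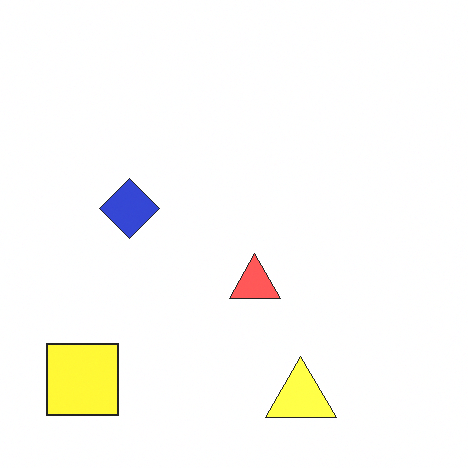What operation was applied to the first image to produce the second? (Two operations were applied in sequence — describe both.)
It was substantially brightened, then flipped horizontally (left ↔ right).

Every pixel — background and shapes alike — is uniformly brightened. The orange square is in the bottom-right of the first image and the bottom-left of the second — shapes on opposite sides of the vertical midline have swapped in a mirror flip.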